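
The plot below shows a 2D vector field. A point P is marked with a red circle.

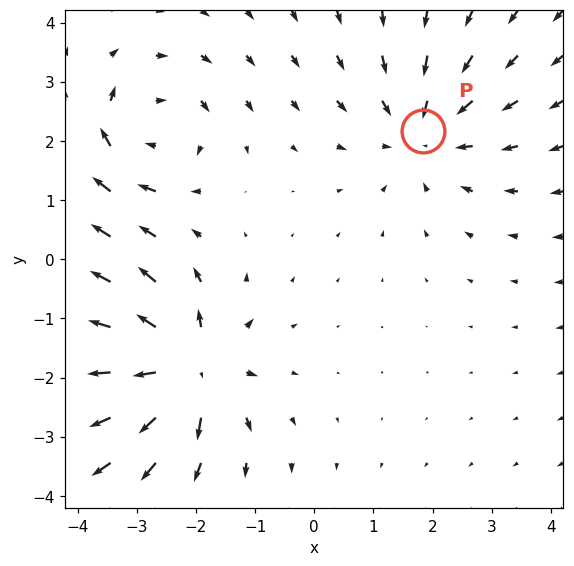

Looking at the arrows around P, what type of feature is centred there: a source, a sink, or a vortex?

At P (1.8, 2.2) the arrows converge inward. Divergence about -4, curl ≈0 — negative divergence with near-zero curl is a sink.

sink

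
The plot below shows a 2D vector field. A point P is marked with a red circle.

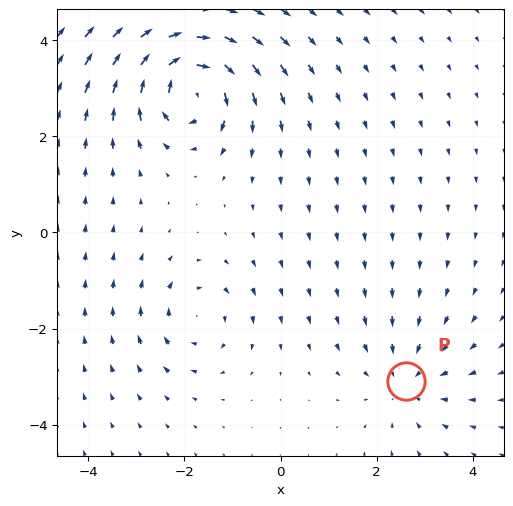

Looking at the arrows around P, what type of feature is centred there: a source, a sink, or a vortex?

sink

At P (2.6, -3.1) the arrows converge inward. Divergence about -3, curl ≈0 — negative divergence with near-zero curl is a sink.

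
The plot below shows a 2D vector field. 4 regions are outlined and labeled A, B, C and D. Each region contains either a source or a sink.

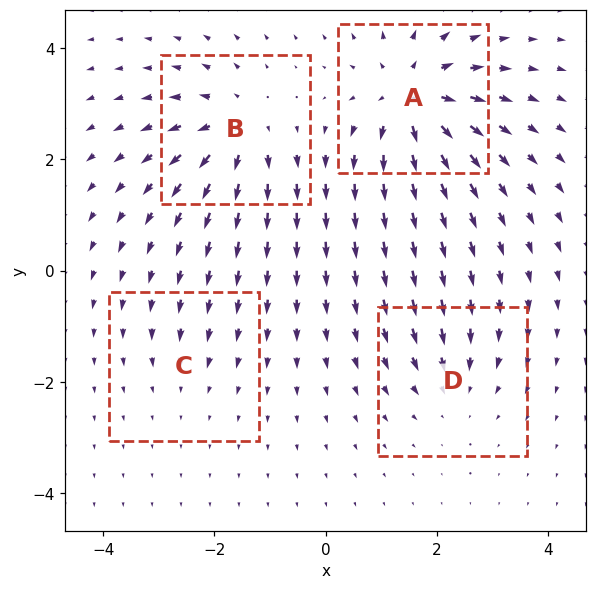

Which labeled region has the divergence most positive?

A

Divergence at each region's feature centre — A: about +8, B: about +6, C: about -2, D: about -4. Region A is most positive.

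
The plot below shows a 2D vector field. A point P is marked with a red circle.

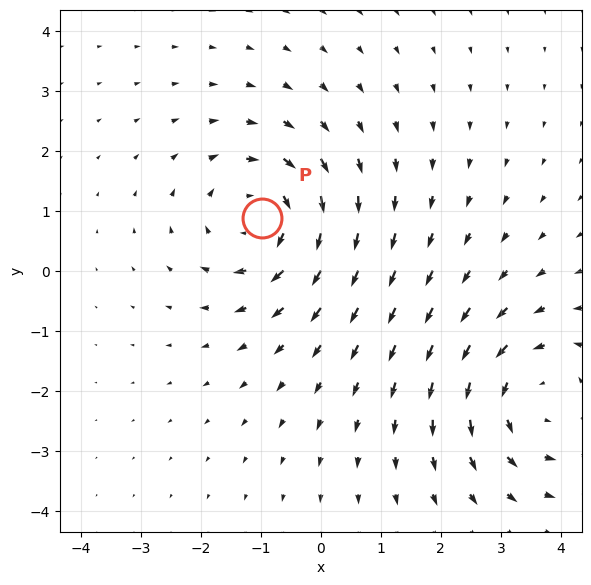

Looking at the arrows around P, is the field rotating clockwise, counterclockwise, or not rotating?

clockwise

Near P at (-1.0, 0.9) the arrows circulate clockwise. The curl (z-component) there is about -4; negative curl means clockwise rotation.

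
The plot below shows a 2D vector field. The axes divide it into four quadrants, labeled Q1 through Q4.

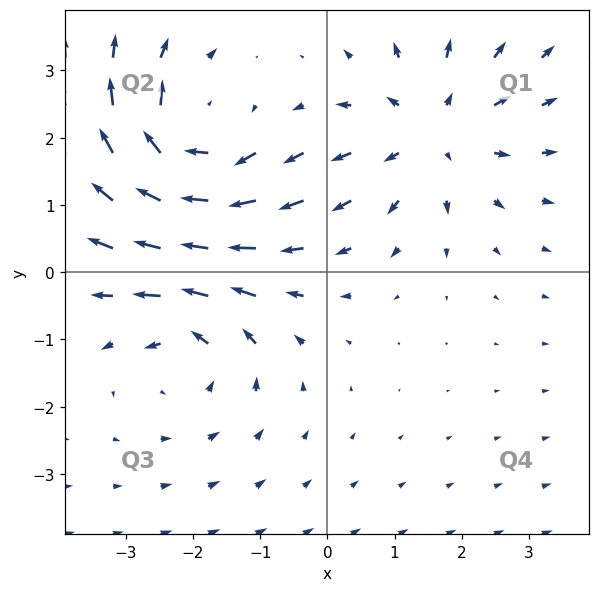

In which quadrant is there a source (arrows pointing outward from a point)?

Q1

The source sits at approximately (1.6, 2.1), which lies in quadrant Q1. The divergence there is about +3, positive as expected for a source.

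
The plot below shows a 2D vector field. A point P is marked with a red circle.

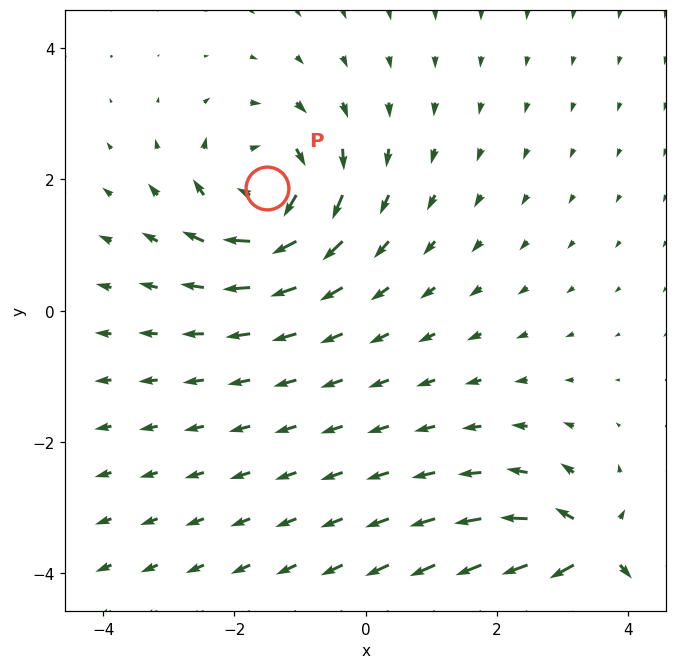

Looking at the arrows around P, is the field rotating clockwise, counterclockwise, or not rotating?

Near P at (-1.5, 1.9) the arrows circulate clockwise. The curl (z-component) there is about -5; negative curl means clockwise rotation.

clockwise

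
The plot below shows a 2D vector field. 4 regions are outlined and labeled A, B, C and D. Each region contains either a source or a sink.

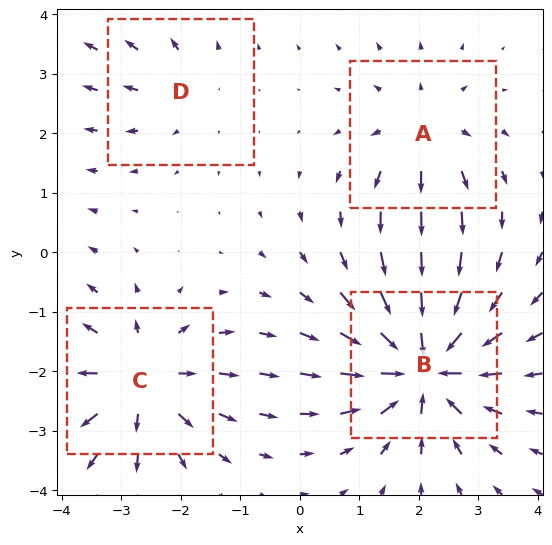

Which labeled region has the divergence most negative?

Divergence at each region's feature centre — A: about +4, B: about -8, C: about +5, D: about +2. Region B is most negative.

B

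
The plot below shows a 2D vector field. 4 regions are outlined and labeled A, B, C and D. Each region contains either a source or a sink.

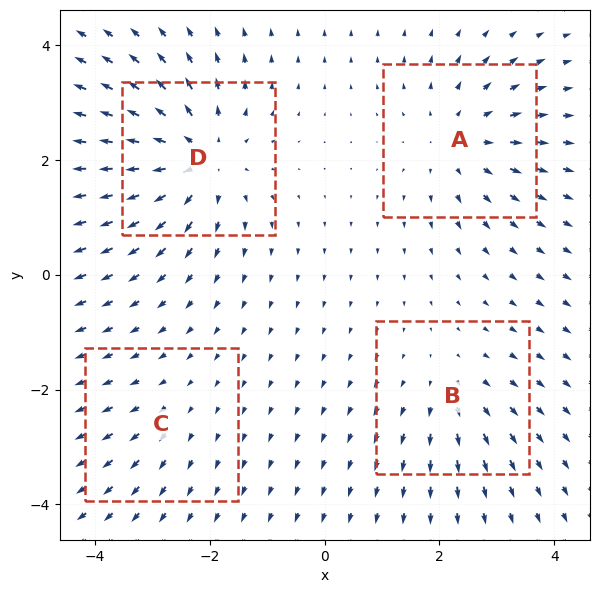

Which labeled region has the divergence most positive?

D

Divergence at each region's feature centre — A: about +4, B: about +3, C: about +2, D: about +6. Region D is most positive.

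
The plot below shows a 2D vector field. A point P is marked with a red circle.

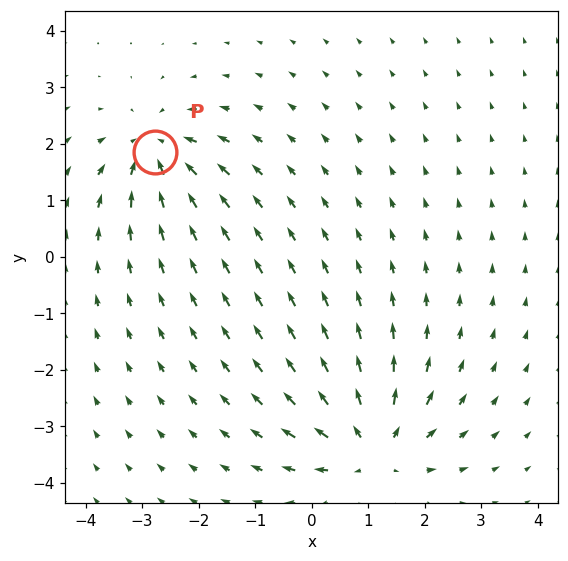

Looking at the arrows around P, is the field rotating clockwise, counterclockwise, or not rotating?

not rotating

Near P at (-2.8, 1.9) the arrows show no circulation. The curl there is ≈0.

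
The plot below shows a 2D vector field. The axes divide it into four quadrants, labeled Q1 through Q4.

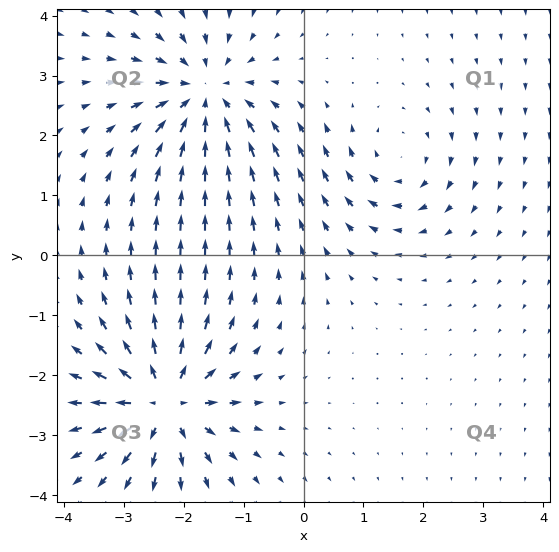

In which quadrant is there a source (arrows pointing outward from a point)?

The source sits at approximately (-2.3, -2.4), which lies in quadrant Q3. The divergence there is about +7, positive as expected for a source.

Q3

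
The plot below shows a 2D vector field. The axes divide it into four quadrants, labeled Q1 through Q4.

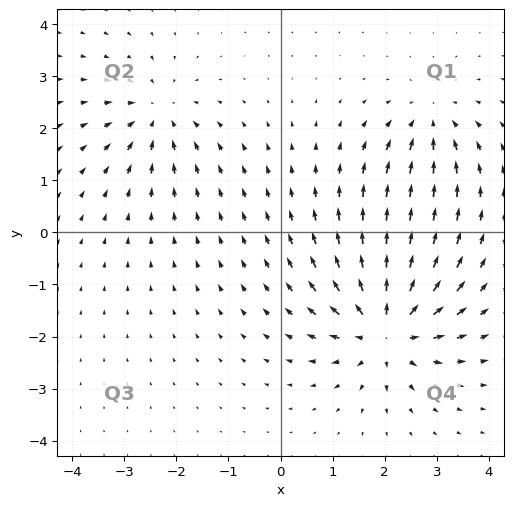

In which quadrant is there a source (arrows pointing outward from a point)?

The source sits at approximately (2.0, -1.9), which lies in quadrant Q4. The divergence there is about +6, positive as expected for a source.

Q4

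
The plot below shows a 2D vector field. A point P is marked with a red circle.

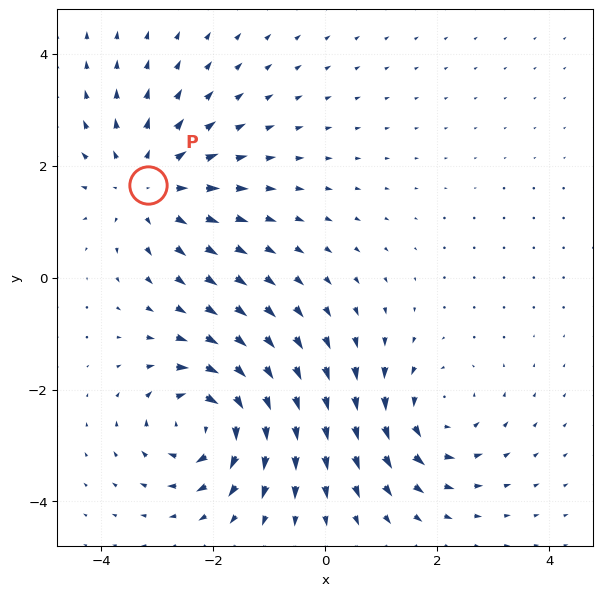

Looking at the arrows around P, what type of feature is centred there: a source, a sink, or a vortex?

At P (-3.2, 1.7) the arrows spread outward. Divergence about +3, curl ≈0 — positive divergence with near-zero curl is a source.

source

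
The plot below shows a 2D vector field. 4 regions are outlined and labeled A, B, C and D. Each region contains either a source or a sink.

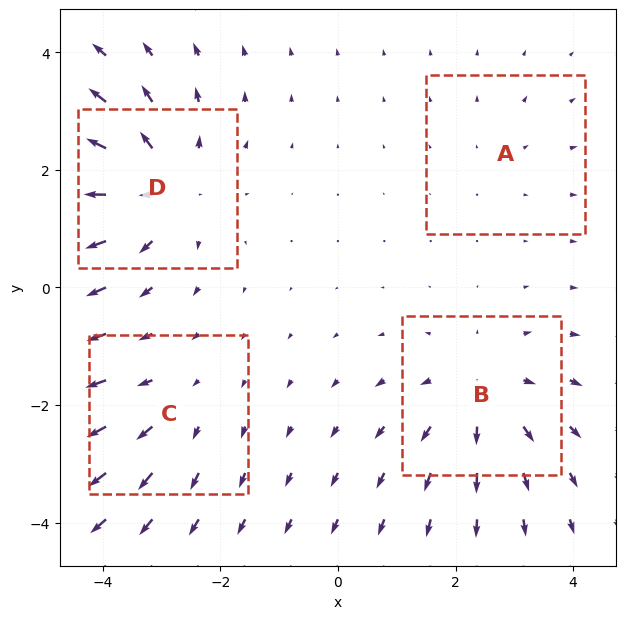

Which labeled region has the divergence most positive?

Divergence at each region's feature centre — A: about +2, B: about +5, C: about +3, D: about +6. Region D is most positive.

D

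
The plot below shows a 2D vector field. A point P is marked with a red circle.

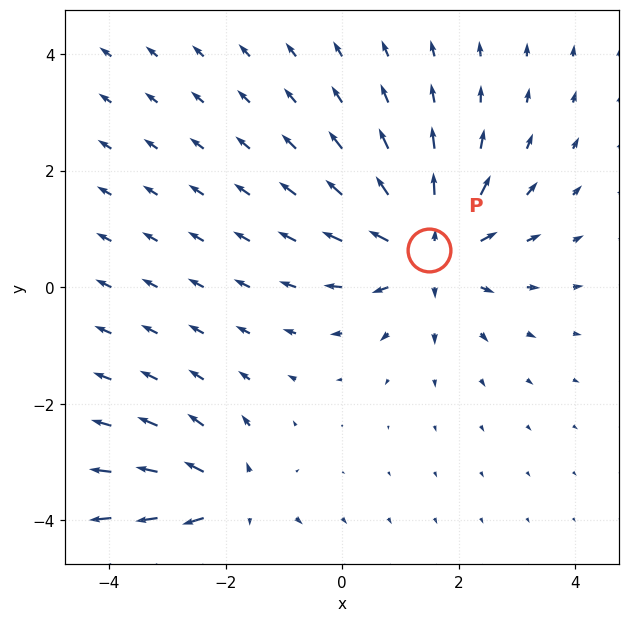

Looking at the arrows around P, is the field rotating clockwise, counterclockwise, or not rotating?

Near P at (1.5, 0.6) the arrows show no circulation. The curl there is ≈0.

not rotating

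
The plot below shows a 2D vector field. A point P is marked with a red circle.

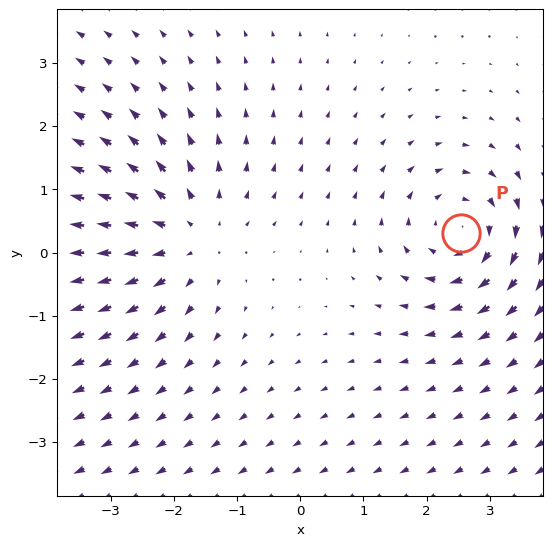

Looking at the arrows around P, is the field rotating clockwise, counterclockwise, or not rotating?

clockwise

Near P at (2.5, 0.3) the arrows circulate clockwise. The curl (z-component) there is about -3; negative curl means clockwise rotation.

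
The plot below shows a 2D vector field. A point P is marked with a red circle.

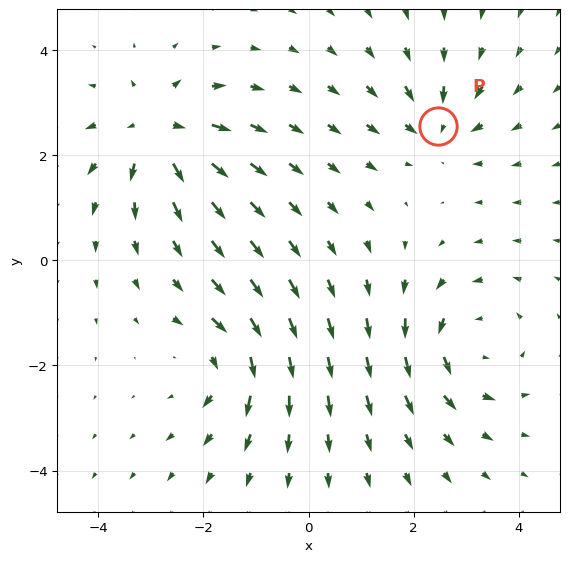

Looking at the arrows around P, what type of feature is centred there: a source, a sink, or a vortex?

At P (2.5, 2.5) the arrows converge inward. Divergence about -4, curl ≈0 — negative divergence with near-zero curl is a sink.

sink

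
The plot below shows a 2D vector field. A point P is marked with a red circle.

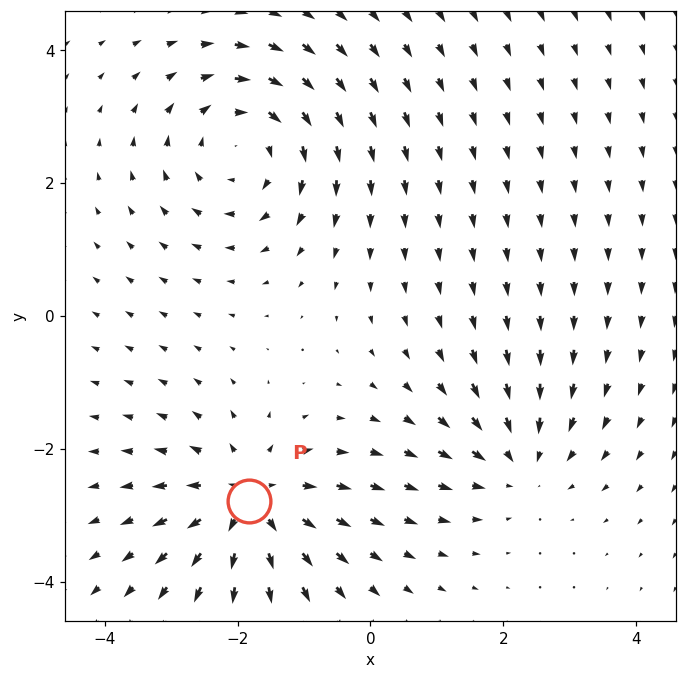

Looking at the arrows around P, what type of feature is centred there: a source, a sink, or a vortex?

source

At P (-1.8, -2.8) the arrows spread outward. Divergence about +5, curl ≈0 — positive divergence with near-zero curl is a source.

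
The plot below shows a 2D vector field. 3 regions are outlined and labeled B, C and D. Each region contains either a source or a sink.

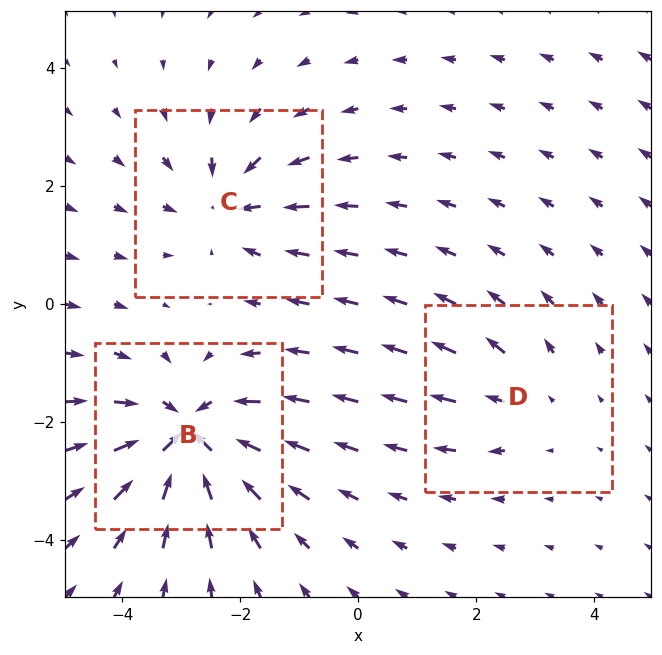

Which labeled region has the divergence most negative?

Divergence at each region's feature centre — B: about -6, C: about -4, D: about +2. Region B is most negative.

B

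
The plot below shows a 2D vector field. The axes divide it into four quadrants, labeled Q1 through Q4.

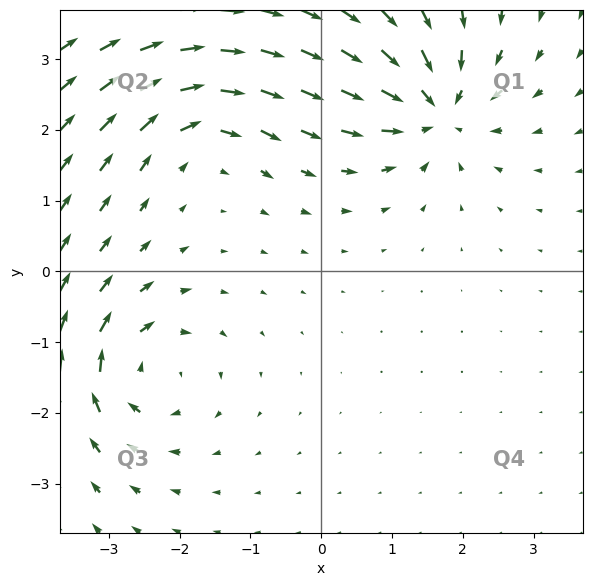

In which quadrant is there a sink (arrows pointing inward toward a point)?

Q1

The sink sits at approximately (1.6, 2.3), which lies in quadrant Q1. The divergence there is about -6, negative as expected for a sink.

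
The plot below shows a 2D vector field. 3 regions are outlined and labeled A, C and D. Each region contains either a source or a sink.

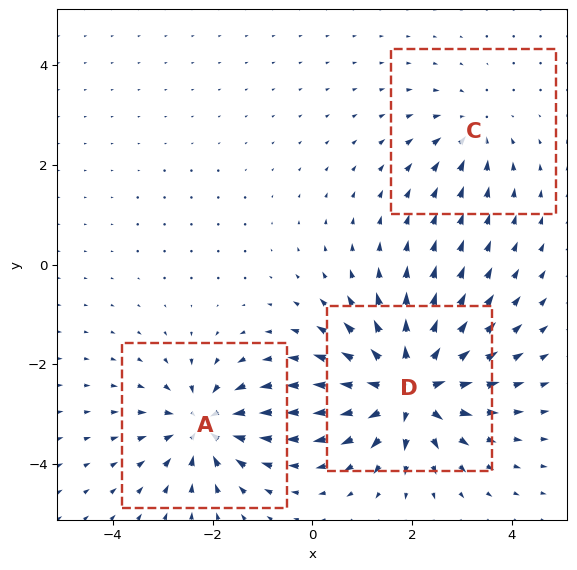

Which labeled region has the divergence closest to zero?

Divergence at each region's feature centre — A: about -4, C: about -2, D: about +6. Region C is closest to zero.

C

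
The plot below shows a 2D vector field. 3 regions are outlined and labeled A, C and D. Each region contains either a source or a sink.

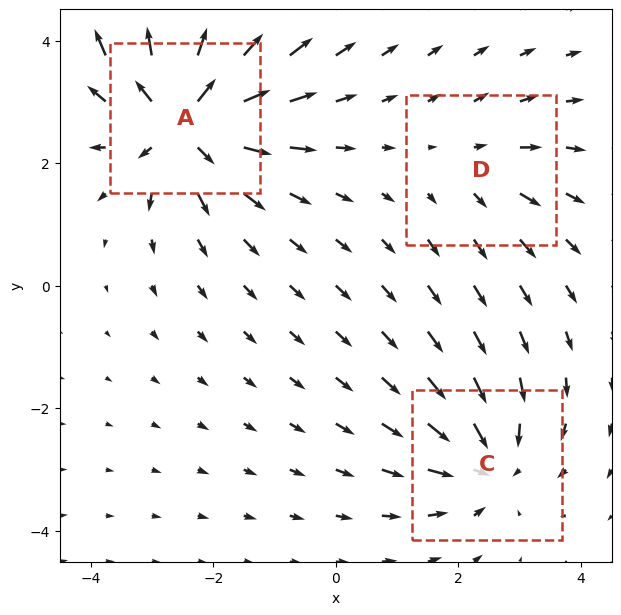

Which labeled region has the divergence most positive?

Divergence at each region's feature centre — A: about +6, C: about -4, D: about +2. Region A is most positive.

A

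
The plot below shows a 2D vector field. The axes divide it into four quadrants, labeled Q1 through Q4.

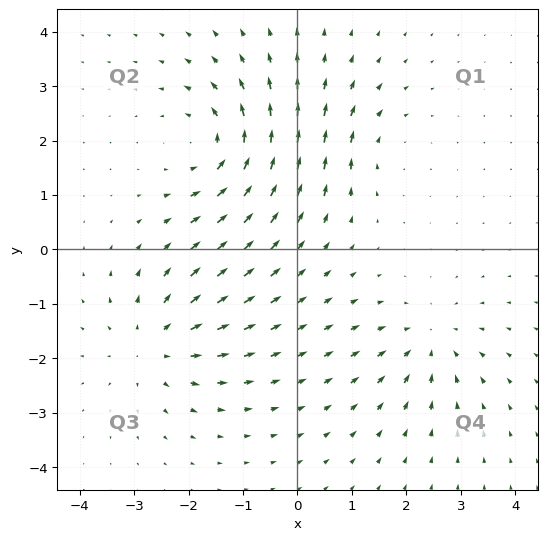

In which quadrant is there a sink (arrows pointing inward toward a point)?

The sink sits at approximately (2.4, -1.7), which lies in quadrant Q4. The divergence there is about -3, negative as expected for a sink.

Q4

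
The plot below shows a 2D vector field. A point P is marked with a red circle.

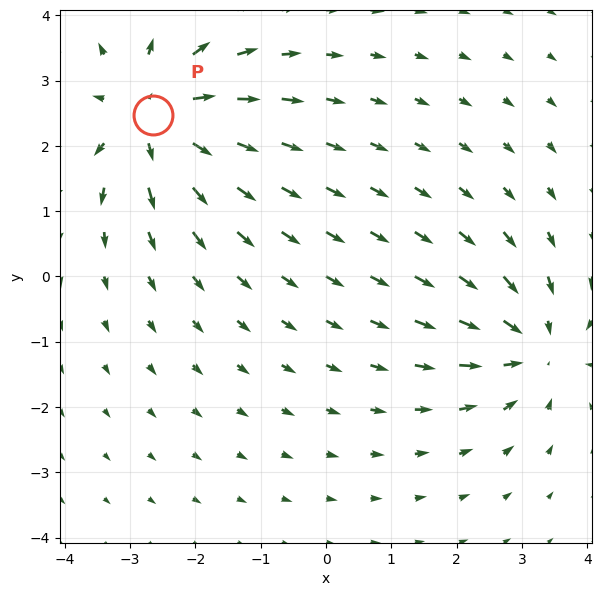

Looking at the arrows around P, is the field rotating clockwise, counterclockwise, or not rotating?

Near P at (-2.6, 2.5) the arrows show no circulation. The curl there is ≈0.

not rotating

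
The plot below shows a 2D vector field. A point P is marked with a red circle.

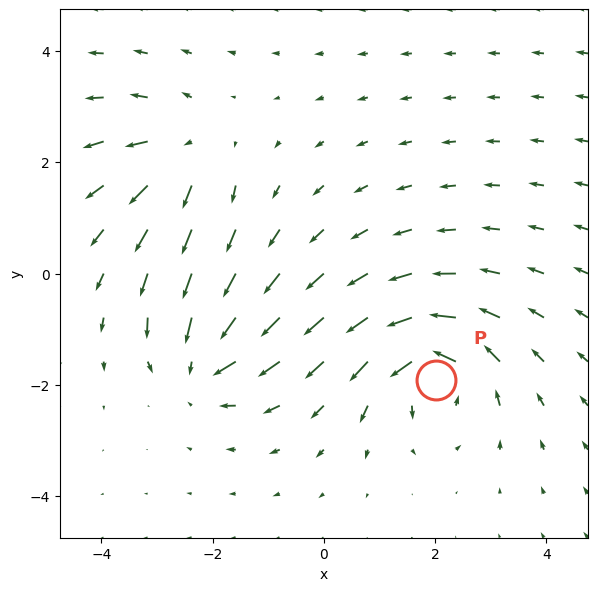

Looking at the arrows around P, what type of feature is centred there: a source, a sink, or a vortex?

At P (2.0, -1.9) the arrows circulate counterclockwise. Divergence ≈0, curl about +6 — near-zero divergence with nonzero curl is a vortex.

vortex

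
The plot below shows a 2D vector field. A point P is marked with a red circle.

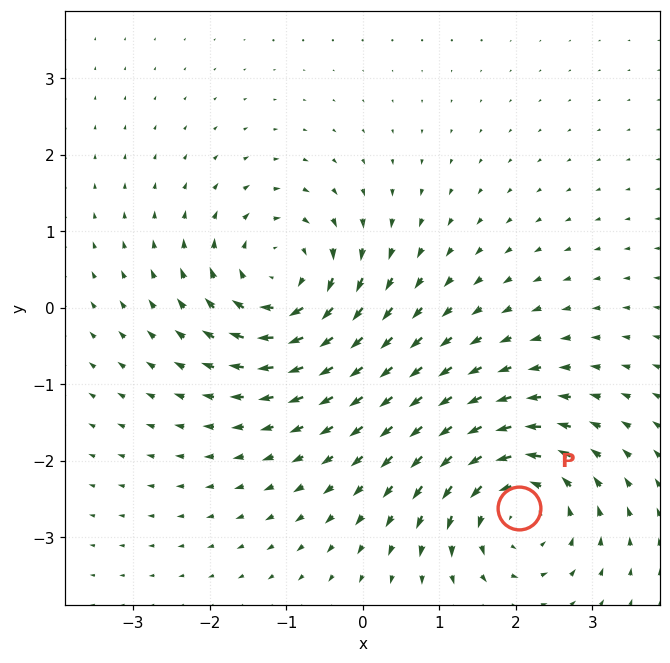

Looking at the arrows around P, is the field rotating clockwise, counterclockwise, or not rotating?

counterclockwise

Near P at (2.0, -2.6) the arrows circulate counterclockwise. The curl (z-component) there is about +5; positive curl means counterclockwise rotation.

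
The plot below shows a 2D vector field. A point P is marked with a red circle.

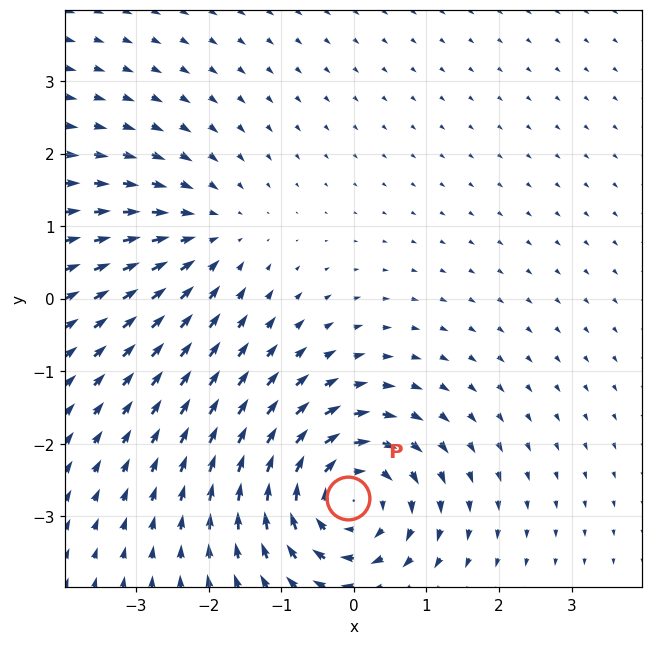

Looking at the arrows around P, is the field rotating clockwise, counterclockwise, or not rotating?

Near P at (-0.1, -2.7) the arrows circulate clockwise. The curl (z-component) there is about -4; negative curl means clockwise rotation.

clockwise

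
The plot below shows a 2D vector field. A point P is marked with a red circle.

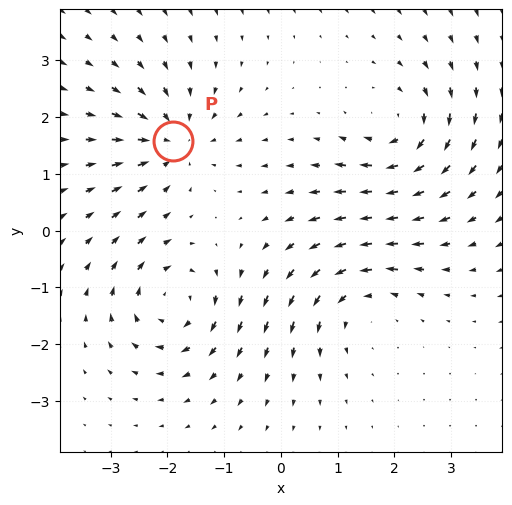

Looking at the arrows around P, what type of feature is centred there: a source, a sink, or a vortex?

At P (-1.9, 1.6) the arrows converge inward. Divergence about -5, curl ≈0 — negative divergence with near-zero curl is a sink.

sink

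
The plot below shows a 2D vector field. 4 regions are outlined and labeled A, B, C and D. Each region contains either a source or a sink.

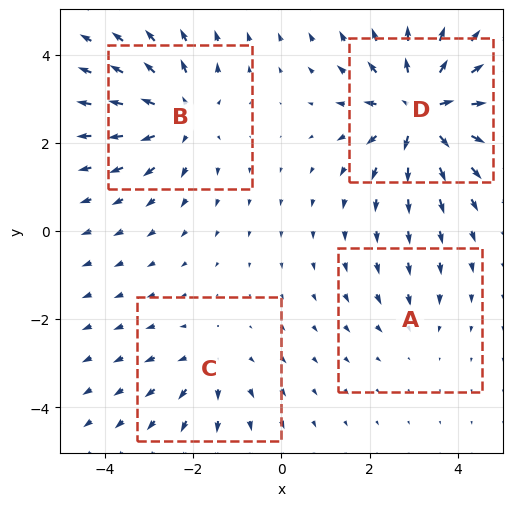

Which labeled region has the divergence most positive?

Divergence at each region's feature centre — A: about -2, B: about +5, C: about +3, D: about +8. Region D is most positive.

D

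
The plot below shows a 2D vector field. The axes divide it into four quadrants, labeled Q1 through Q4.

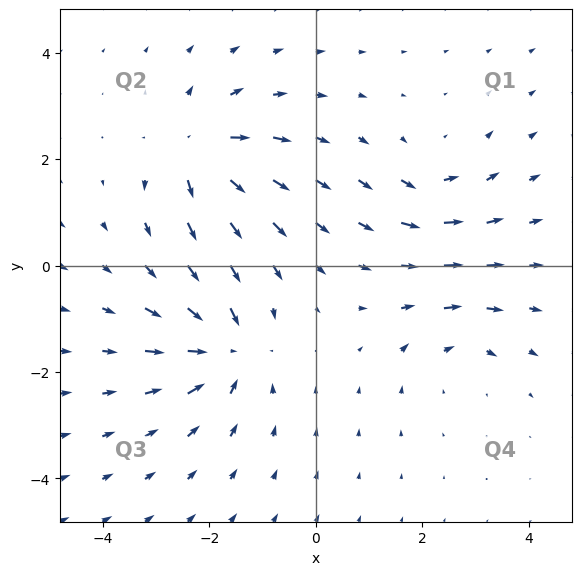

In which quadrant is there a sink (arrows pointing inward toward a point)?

Q3

The sink sits at approximately (-1.7, -1.6), which lies in quadrant Q3. The divergence there is about -6, negative as expected for a sink.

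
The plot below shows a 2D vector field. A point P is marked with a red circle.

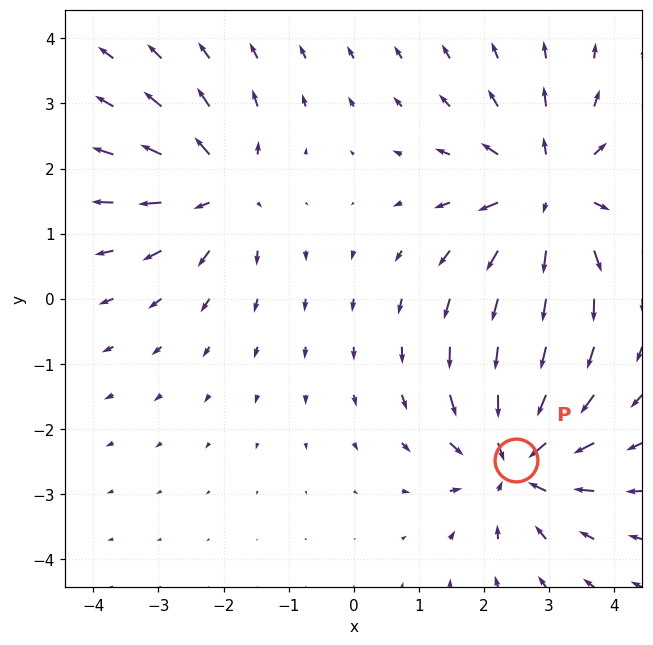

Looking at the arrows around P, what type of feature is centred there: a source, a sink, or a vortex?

At P (2.5, -2.5) the arrows converge inward. Divergence about -5, curl ≈0 — negative divergence with near-zero curl is a sink.

sink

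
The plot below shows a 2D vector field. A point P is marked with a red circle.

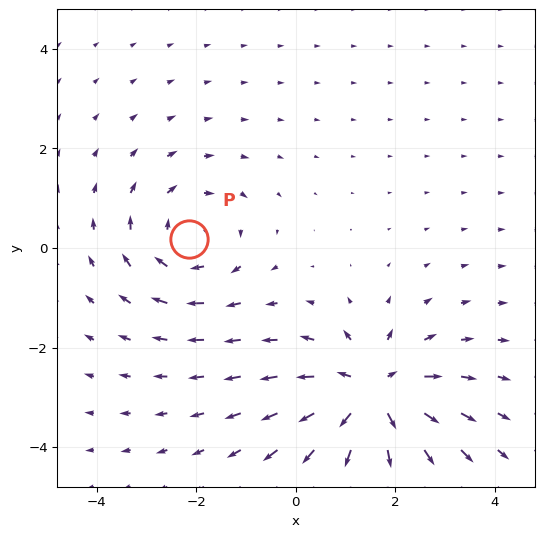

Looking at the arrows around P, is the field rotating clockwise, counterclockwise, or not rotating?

clockwise

Near P at (-2.1, 0.2) the arrows circulate clockwise. The curl (z-component) there is about -3; negative curl means clockwise rotation.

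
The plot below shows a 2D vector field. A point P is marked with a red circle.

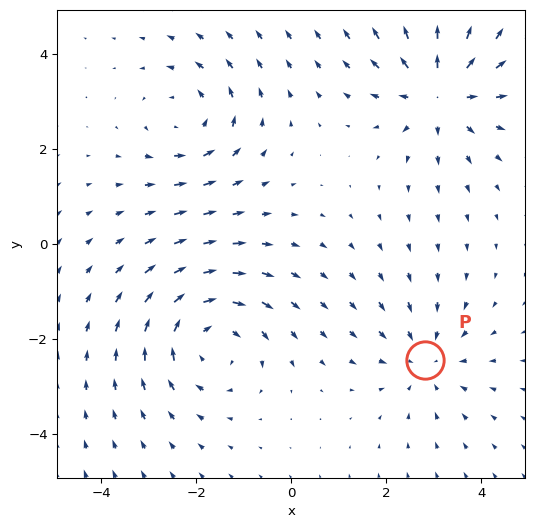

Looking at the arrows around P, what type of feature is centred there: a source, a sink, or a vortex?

At P (2.8, -2.5) the arrows converge inward. Divergence about -3, curl ≈0 — negative divergence with near-zero curl is a sink.

sink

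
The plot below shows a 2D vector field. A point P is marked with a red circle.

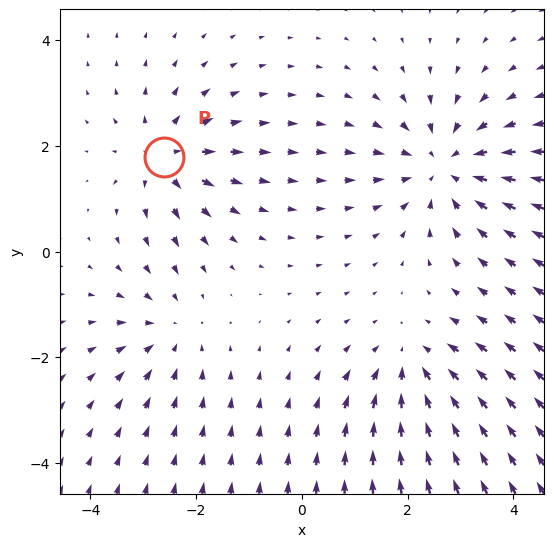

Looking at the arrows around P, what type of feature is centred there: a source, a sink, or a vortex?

source

At P (-2.6, 1.8) the arrows spread outward. Divergence about +4, curl ≈0 — positive divergence with near-zero curl is a source.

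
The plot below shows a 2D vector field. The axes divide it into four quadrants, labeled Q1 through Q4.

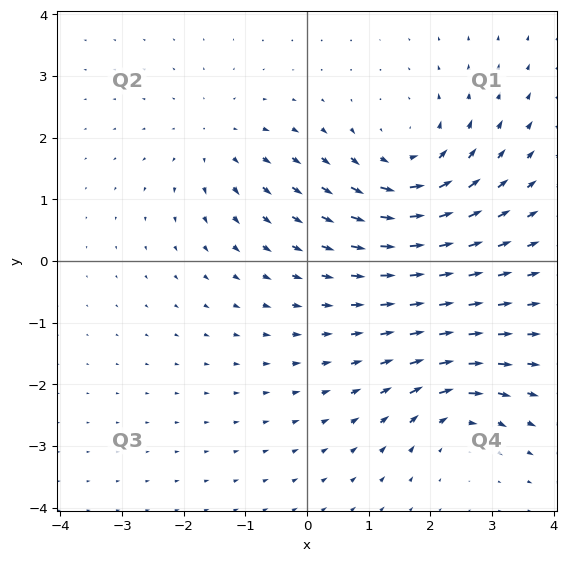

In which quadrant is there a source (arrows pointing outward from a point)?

Q2

The source sits at approximately (-1.5, 1.9), which lies in quadrant Q2. The divergence there is about +2, positive as expected for a source.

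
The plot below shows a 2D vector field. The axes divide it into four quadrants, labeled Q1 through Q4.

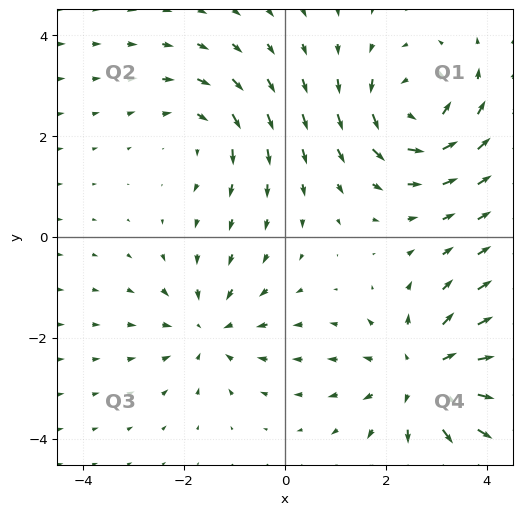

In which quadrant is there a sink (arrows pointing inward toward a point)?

Q3

The sink sits at approximately (-1.5, -1.8), which lies in quadrant Q3. The divergence there is about -3, negative as expected for a sink.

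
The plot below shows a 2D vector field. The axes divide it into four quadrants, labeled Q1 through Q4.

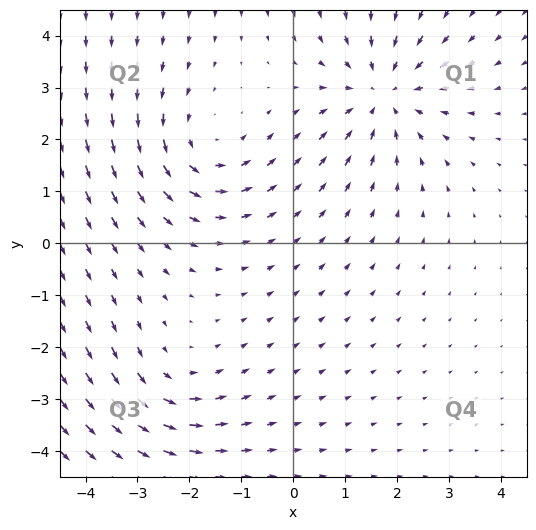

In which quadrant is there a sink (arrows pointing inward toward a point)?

Q1

The sink sits at approximately (1.7, 2.9), which lies in quadrant Q1. The divergence there is about -3, negative as expected for a sink.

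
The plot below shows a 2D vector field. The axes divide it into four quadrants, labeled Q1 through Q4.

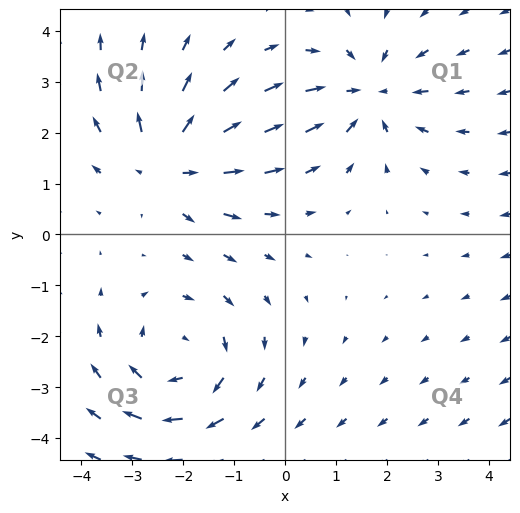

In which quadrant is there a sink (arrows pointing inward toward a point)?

Q1

The sink sits at approximately (1.6, 2.8), which lies in quadrant Q1. The divergence there is about -4, negative as expected for a sink.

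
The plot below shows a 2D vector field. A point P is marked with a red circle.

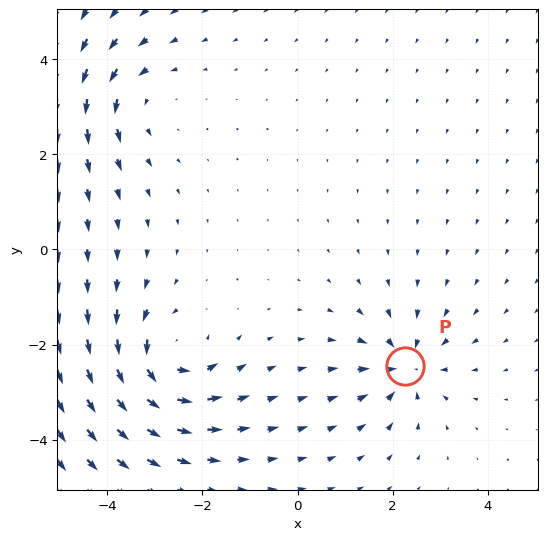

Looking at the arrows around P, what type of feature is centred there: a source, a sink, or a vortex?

sink

At P (2.3, -2.5) the arrows converge inward. Divergence about -4, curl ≈0 — negative divergence with near-zero curl is a sink.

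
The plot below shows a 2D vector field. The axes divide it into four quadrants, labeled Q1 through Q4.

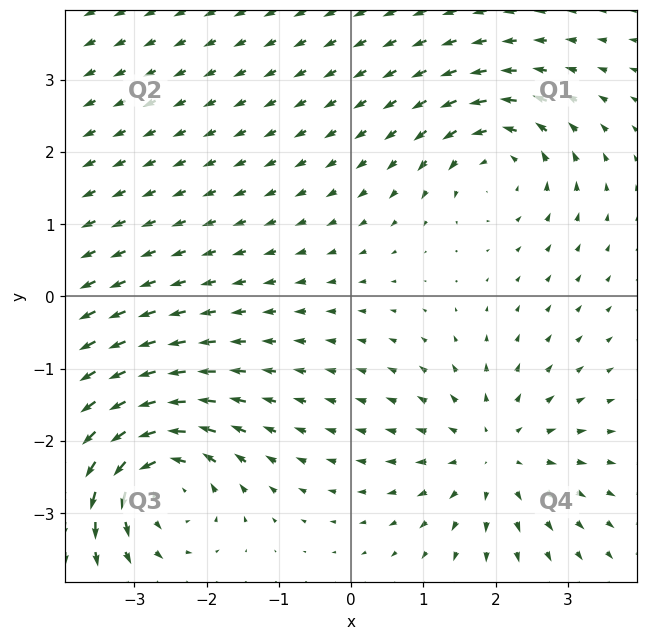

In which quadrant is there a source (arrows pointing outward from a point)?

The source sits at approximately (2.0, -2.2), which lies in quadrant Q4. The divergence there is about +4, positive as expected for a source.

Q4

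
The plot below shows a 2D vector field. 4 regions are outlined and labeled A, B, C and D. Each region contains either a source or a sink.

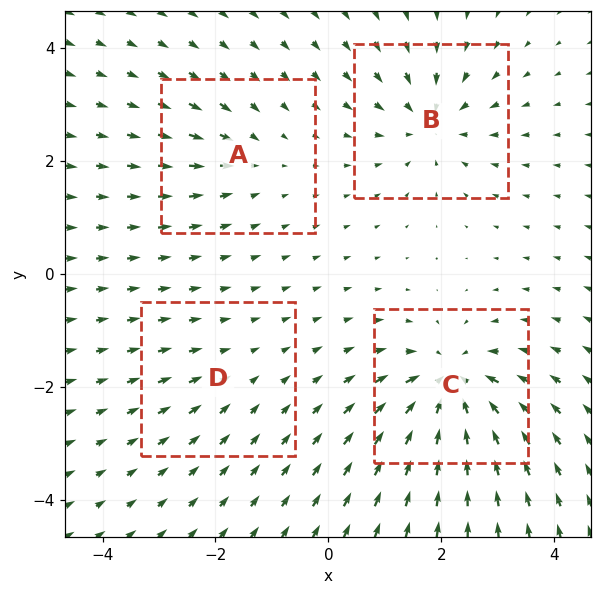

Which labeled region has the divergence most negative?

C

Divergence at each region's feature centre — A: about -3, B: about -6, C: about -8, D: about -2. Region C is most negative.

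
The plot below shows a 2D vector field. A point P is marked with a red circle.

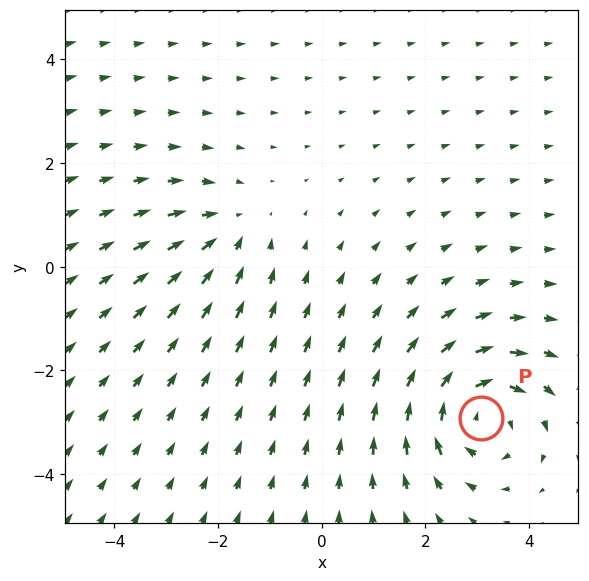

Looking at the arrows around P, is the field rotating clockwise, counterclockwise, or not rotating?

Near P at (3.1, -2.9) the arrows circulate clockwise. The curl (z-component) there is about -5; negative curl means clockwise rotation.

clockwise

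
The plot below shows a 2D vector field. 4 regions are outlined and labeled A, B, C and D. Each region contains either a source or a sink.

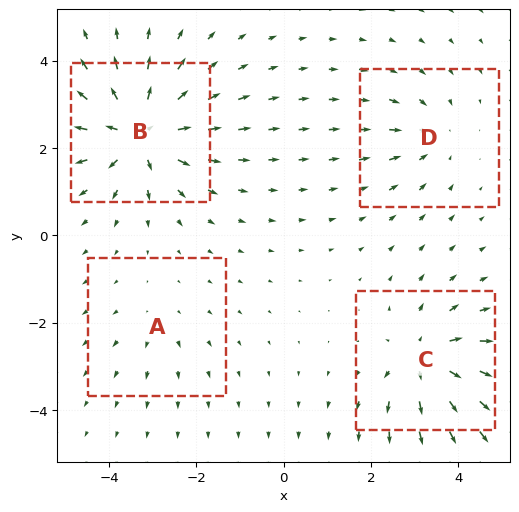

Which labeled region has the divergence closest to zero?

Divergence at each region's feature centre — A: about +2, B: about +7, C: about +5, D: about -3. Region A is closest to zero.

A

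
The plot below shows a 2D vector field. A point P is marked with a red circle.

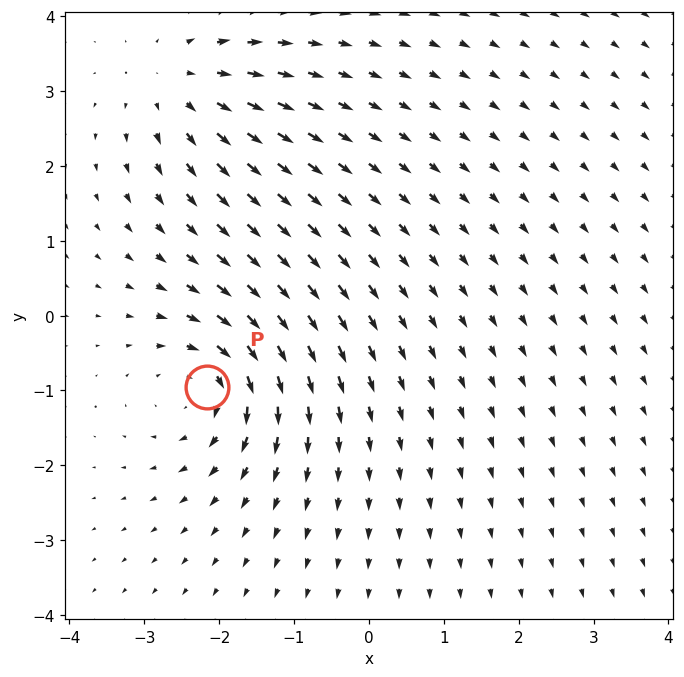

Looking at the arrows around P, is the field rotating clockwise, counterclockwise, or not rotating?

clockwise

Near P at (-2.2, -1.0) the arrows circulate clockwise. The curl (z-component) there is about -4; negative curl means clockwise rotation.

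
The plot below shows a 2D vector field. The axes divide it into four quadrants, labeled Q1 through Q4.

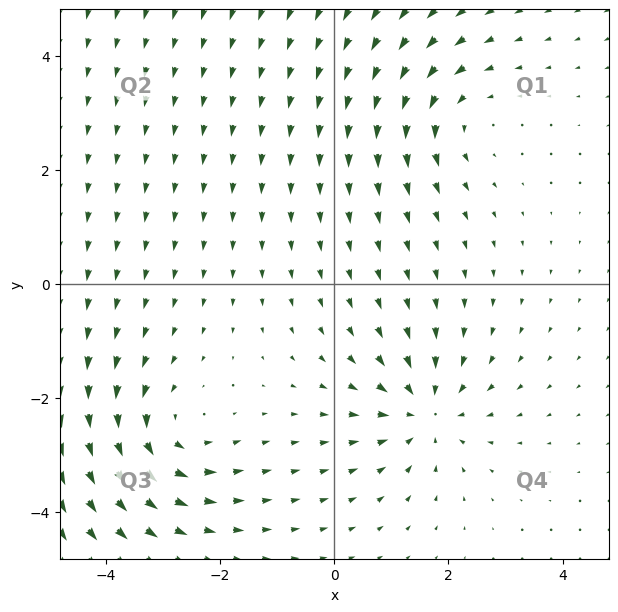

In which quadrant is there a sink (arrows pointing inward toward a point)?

The sink sits at approximately (1.6, -2.2), which lies in quadrant Q4. The divergence there is about -4, negative as expected for a sink.

Q4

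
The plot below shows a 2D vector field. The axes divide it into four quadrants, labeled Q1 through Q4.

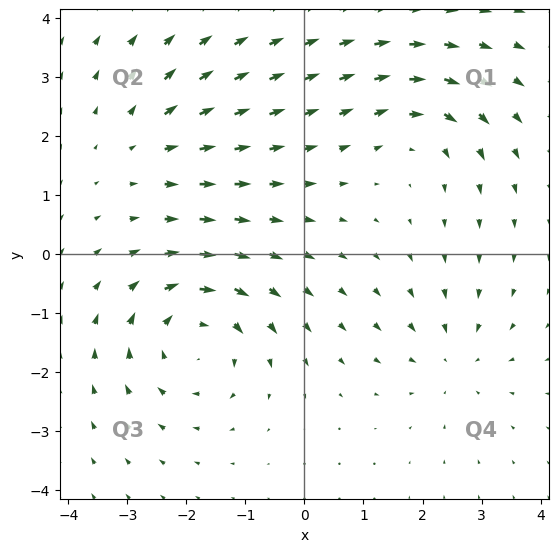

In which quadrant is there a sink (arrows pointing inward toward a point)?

The sink sits at approximately (2.5, -1.8), which lies in quadrant Q4. The divergence there is about -3, negative as expected for a sink.

Q4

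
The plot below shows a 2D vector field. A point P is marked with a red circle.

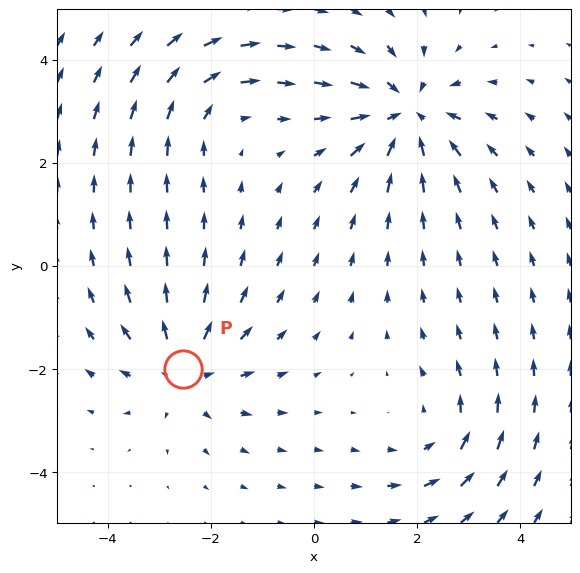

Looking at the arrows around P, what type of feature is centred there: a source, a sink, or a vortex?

At P (-2.5, -2.0) the arrows spread outward. Divergence about +3, curl ≈0 — positive divergence with near-zero curl is a source.

source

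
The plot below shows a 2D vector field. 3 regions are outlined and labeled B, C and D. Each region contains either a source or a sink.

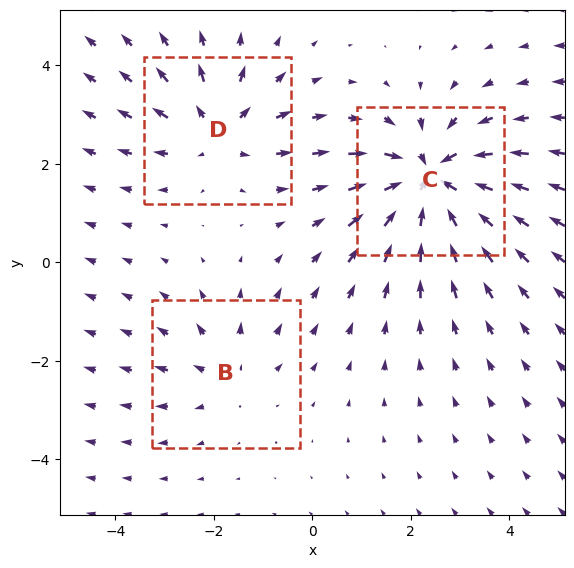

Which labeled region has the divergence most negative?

C

Divergence at each region's feature centre — B: about +2, C: about -5, D: about +3. Region C is most negative.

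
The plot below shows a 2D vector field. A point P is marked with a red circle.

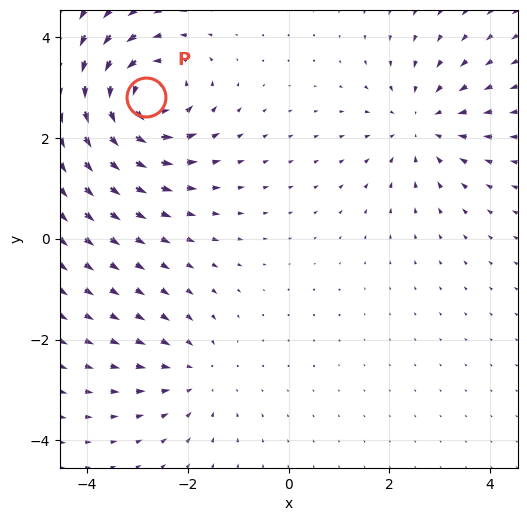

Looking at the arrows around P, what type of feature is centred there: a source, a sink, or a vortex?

At P (-2.8, 2.8) the arrows circulate counterclockwise. Divergence ≈0, curl about +5 — near-zero divergence with nonzero curl is a vortex.

vortex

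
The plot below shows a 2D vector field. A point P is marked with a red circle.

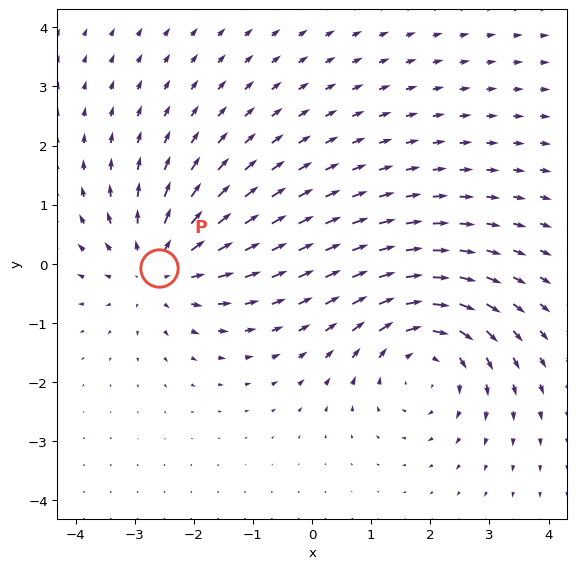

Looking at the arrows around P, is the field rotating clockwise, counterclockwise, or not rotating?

Near P at (-2.6, -0.1) the arrows show no circulation. The curl there is ≈0.

not rotating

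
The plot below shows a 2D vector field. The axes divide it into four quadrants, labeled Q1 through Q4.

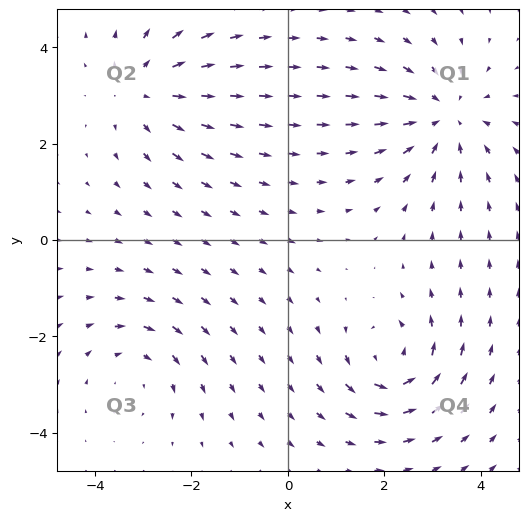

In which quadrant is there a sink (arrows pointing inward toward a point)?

The sink sits at approximately (3.2, 2.6), which lies in quadrant Q1. The divergence there is about -4, negative as expected for a sink.

Q1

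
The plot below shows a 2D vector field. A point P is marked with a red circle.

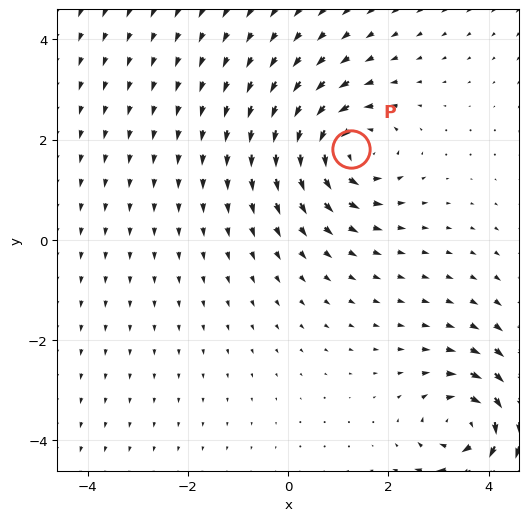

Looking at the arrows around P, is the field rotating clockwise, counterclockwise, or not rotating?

Near P at (1.3, 1.8) the arrows circulate counterclockwise. The curl (z-component) there is about +3; positive curl means counterclockwise rotation.

counterclockwise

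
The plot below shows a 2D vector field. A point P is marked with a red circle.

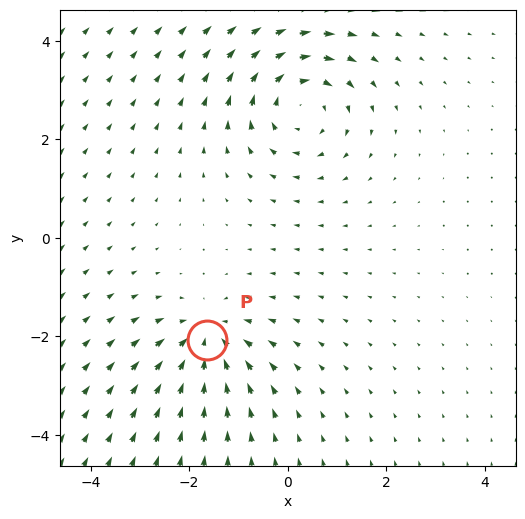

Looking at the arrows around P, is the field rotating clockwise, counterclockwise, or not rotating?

Near P at (-1.6, -2.1) the arrows show no circulation. The curl there is ≈0.

not rotating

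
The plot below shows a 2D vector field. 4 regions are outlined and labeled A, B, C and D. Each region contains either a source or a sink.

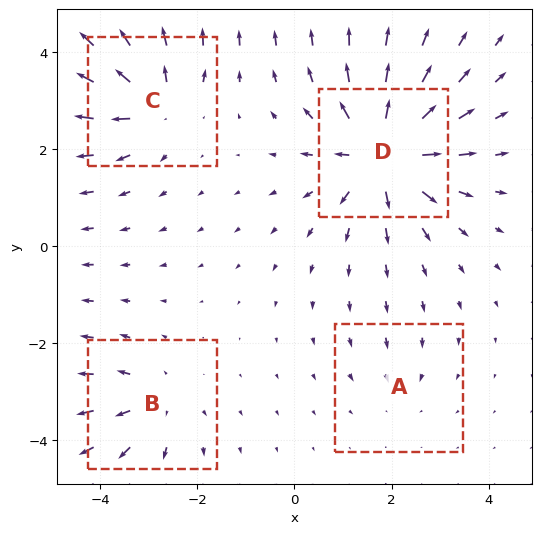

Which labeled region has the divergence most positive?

Divergence at each region's feature centre — A: about -2, B: about +4, C: about +6, D: about +8. Region D is most positive.

D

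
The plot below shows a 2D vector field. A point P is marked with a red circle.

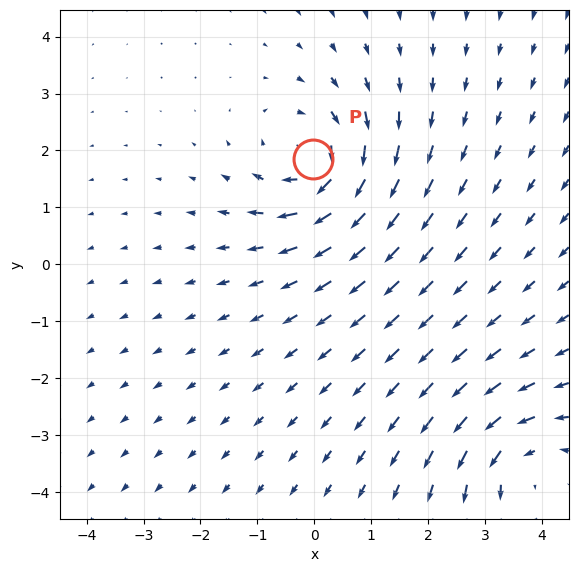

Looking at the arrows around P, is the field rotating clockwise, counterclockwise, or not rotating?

clockwise

Near P at (-0.0, 1.9) the arrows circulate clockwise. The curl (z-component) there is about -5; negative curl means clockwise rotation.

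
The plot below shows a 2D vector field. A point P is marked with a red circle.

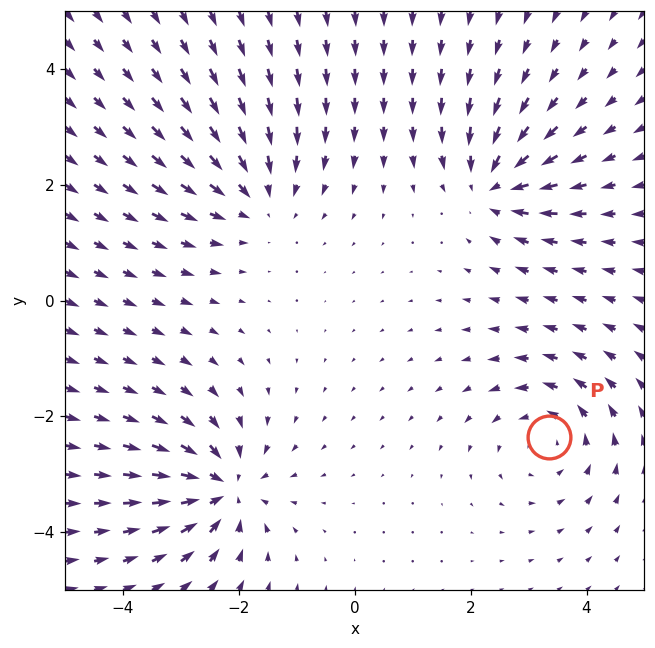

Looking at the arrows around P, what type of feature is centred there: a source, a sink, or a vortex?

At P (3.4, -2.4) the arrows circulate counterclockwise. Divergence ≈0, curl about +4 — near-zero divergence with nonzero curl is a vortex.

vortex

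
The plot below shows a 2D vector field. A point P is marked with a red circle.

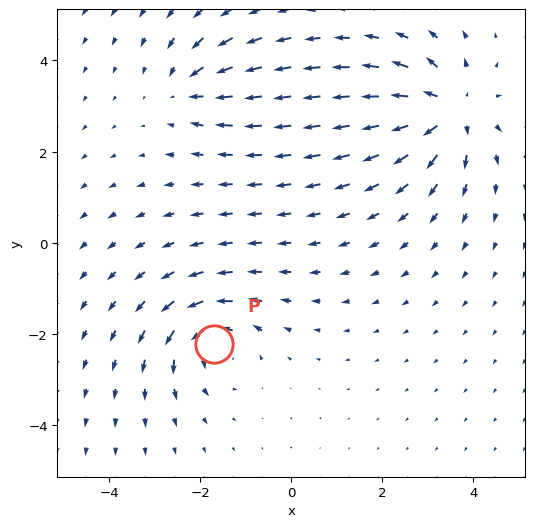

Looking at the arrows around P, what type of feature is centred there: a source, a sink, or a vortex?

vortex

At P (-1.7, -2.2) the arrows circulate counterclockwise. Divergence ≈0, curl about +5 — near-zero divergence with nonzero curl is a vortex.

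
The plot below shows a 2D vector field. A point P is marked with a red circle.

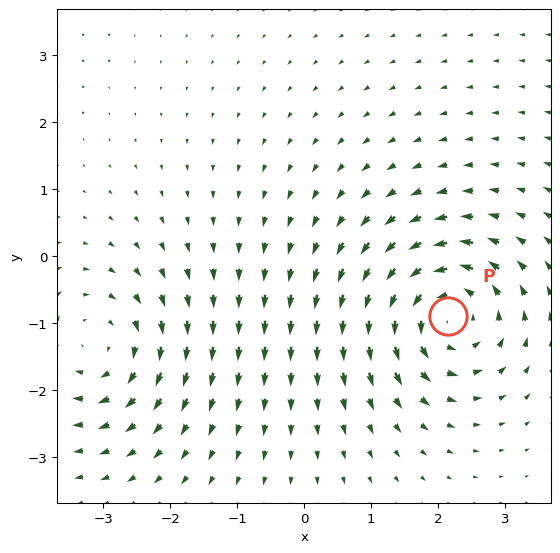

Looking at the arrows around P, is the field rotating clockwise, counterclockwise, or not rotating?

Near P at (2.1, -0.9) the arrows circulate counterclockwise. The curl (z-component) there is about +6; positive curl means counterclockwise rotation.

counterclockwise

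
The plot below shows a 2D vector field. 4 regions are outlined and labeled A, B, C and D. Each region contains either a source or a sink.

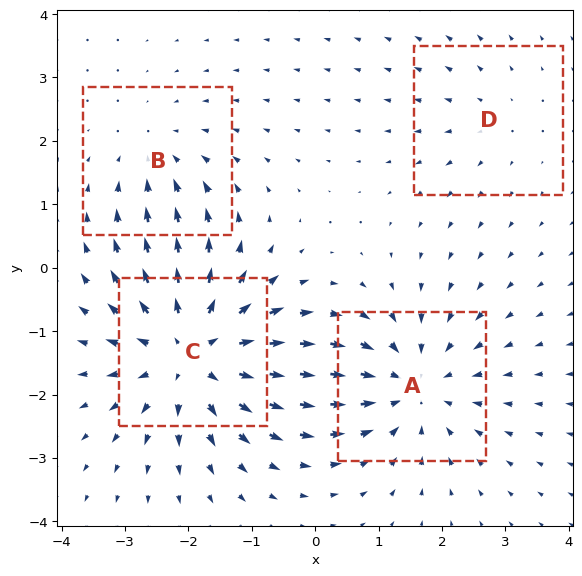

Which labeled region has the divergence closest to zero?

Divergence at each region's feature centre — A: about -4, B: about -3, C: about +6, D: about +2. Region D is closest to zero.

D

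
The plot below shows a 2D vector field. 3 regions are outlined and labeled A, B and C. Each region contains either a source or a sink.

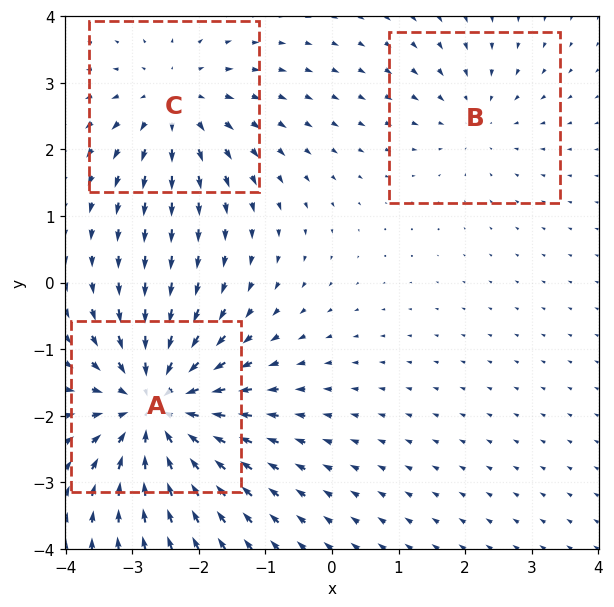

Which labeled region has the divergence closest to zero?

B

Divergence at each region's feature centre — A: about -5, B: about -2, C: about +3. Region B is closest to zero.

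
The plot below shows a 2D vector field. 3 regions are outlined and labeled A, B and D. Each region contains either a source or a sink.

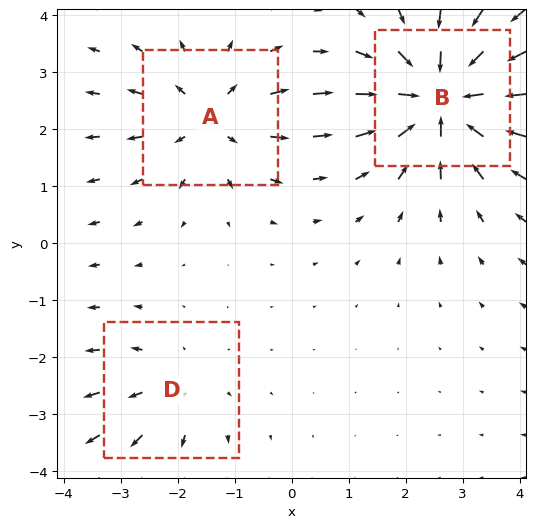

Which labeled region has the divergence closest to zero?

D

Divergence at each region's feature centre — A: about +3, B: about -5, D: about +2. Region D is closest to zero.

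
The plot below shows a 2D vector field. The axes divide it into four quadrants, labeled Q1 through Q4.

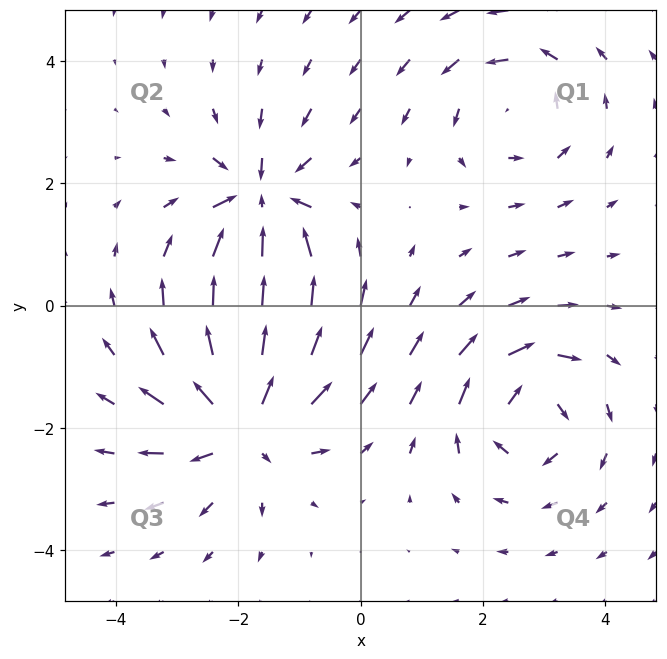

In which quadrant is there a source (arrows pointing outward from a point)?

The source sits at approximately (-1.9, -1.9), which lies in quadrant Q3. The divergence there is about +6, positive as expected for a source.

Q3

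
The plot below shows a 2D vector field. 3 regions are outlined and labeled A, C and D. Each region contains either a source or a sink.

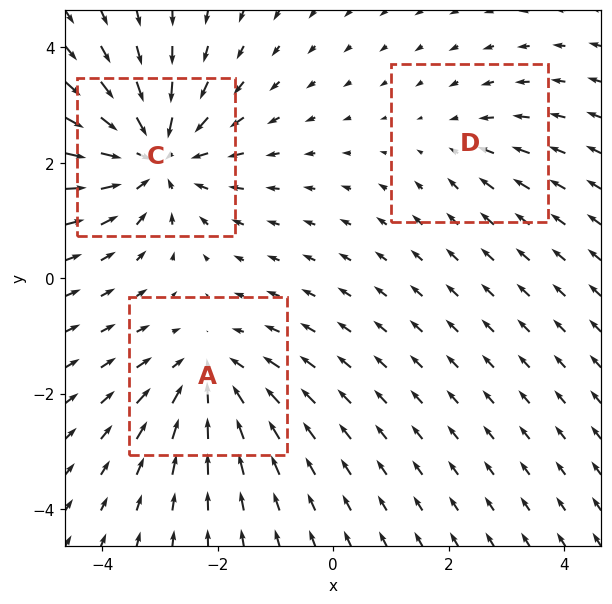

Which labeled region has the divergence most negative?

Divergence at each region's feature centre — A: about -3, C: about -5, D: about -2. Region C is most negative.

C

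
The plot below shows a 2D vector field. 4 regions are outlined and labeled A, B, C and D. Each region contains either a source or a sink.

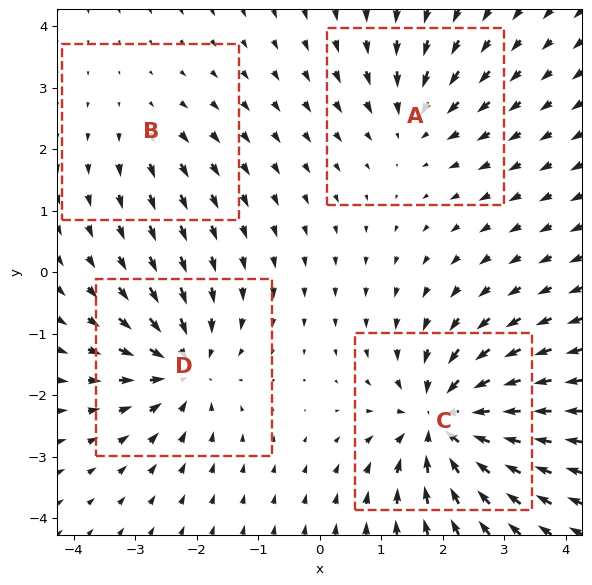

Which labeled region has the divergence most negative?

Divergence at each region's feature centre — A: about -4, B: about +2, C: about -7, D: about -5. Region C is most negative.

C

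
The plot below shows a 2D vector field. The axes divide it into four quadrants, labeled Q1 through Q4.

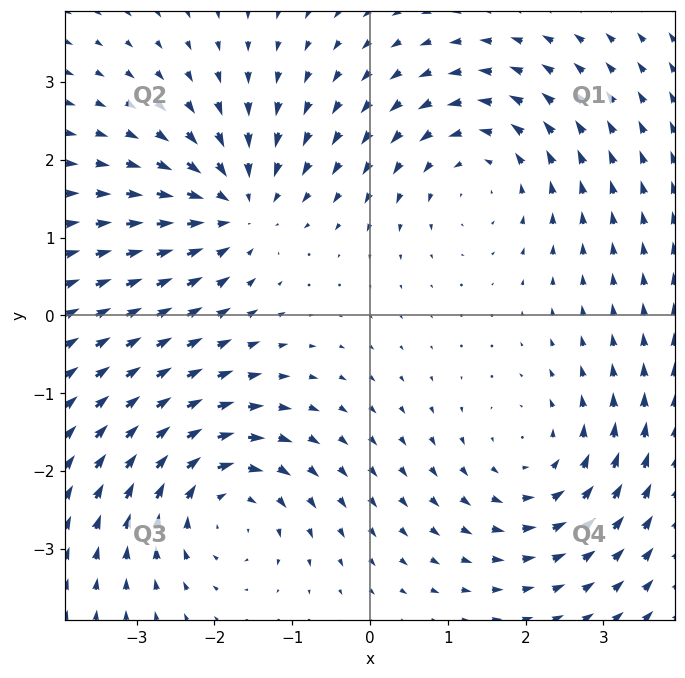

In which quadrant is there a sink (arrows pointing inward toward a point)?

The sink sits at approximately (-1.7, 1.4), which lies in quadrant Q2. The divergence there is about -4, negative as expected for a sink.

Q2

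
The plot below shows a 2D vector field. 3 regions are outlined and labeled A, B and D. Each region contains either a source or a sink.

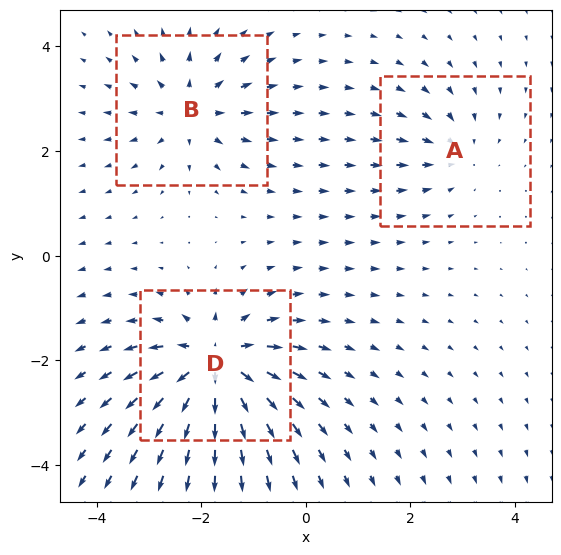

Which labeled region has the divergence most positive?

Divergence at each region's feature centre — A: about -3, B: about +4, D: about +6. Region D is most positive.

D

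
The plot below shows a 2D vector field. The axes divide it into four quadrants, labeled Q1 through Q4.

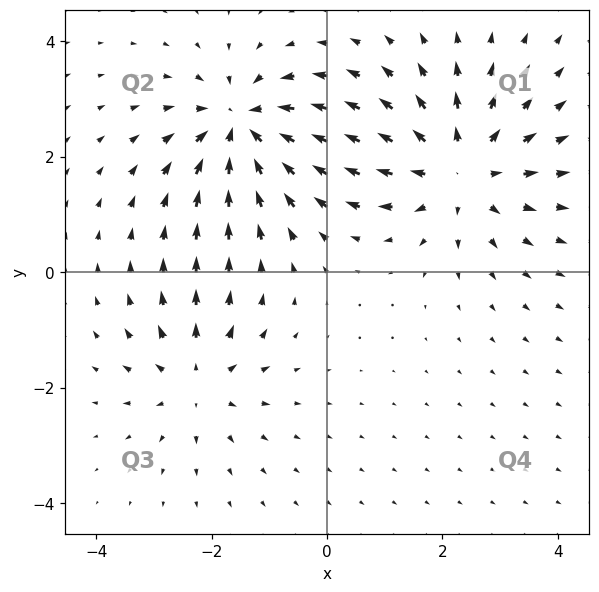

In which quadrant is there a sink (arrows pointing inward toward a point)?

The sink sits at approximately (-1.5, 2.5), which lies in quadrant Q2. The divergence there is about -5, negative as expected for a sink.

Q2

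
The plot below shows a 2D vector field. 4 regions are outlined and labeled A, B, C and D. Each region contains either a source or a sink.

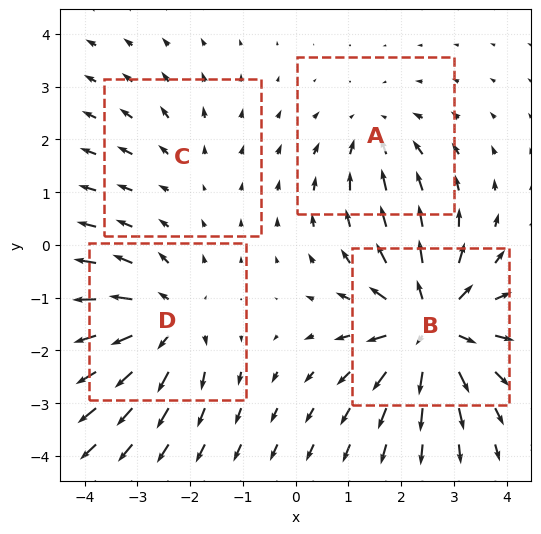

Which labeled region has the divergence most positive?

Divergence at each region's feature centre — A: about -3, B: about +8, C: about +2, D: about +6. Region B is most positive.

B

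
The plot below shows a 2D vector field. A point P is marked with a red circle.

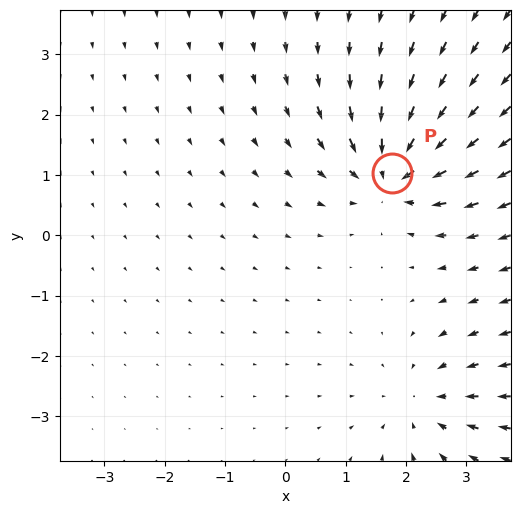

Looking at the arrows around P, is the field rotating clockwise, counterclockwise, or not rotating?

not rotating

Near P at (1.8, 1.0) the arrows show no circulation. The curl there is ≈0.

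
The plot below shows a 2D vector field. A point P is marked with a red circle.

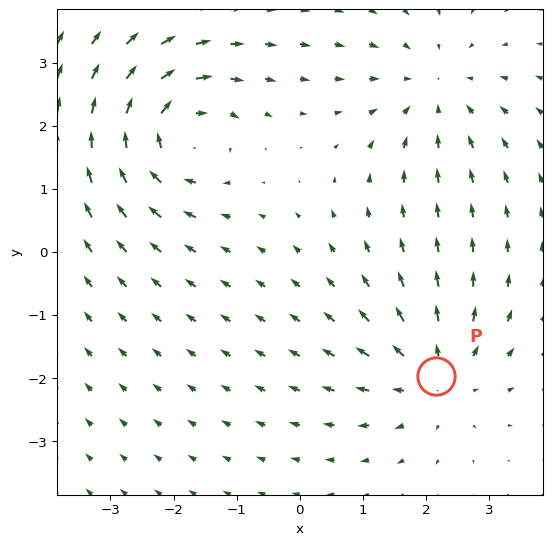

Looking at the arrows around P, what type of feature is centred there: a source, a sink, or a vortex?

At P (2.2, -2.0) the arrows spread outward. Divergence about +4, curl ≈0 — positive divergence with near-zero curl is a source.

source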